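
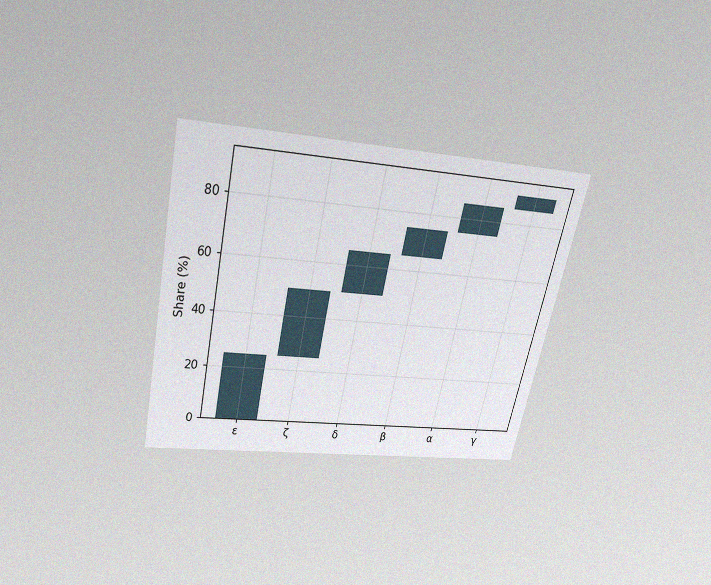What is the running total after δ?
The chart is tilted about 12° clockwise and viewed slightly from above, with some photo noise. After δ the running total reaches 65%.

65%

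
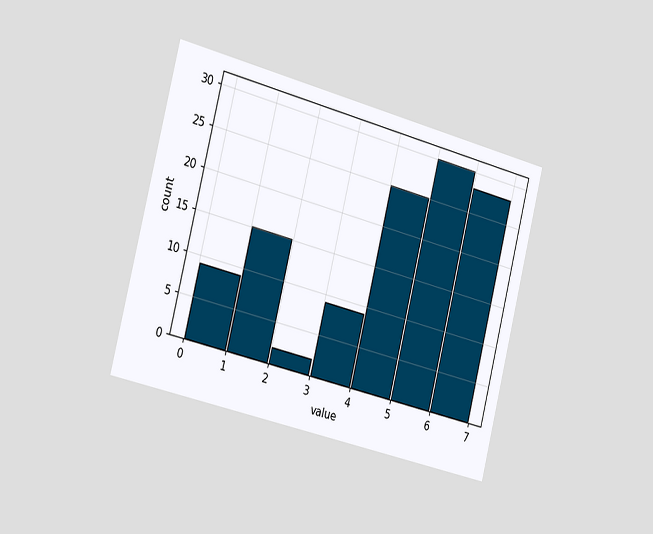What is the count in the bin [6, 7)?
The chart is tilted about 14° clockwise and viewed slightly from the left. The [6, 7) bin has height 28.

28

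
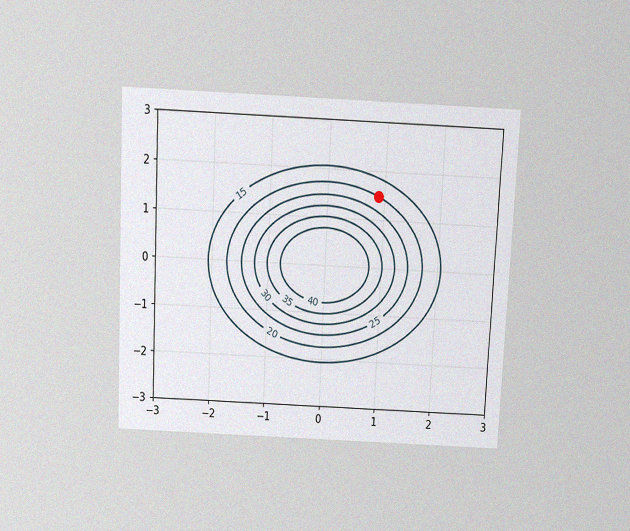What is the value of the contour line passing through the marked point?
20

The chart is tilted about 3° clockwise and viewed slightly from above, with some photo noise. The marked point sits on the contour labelled 20.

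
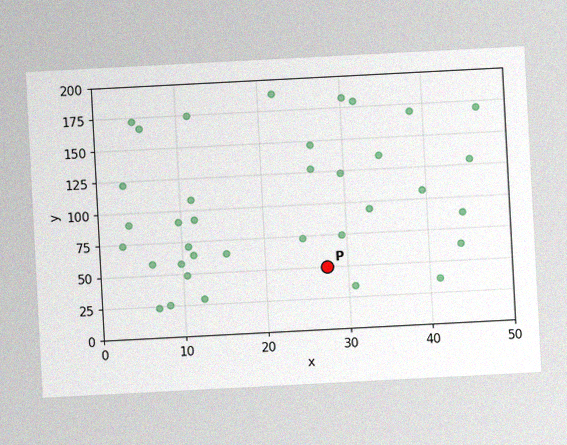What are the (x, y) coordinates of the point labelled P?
The chart is tilted about 3° counter-clockwise, with some photo noise. Following the gridlines from P to each axis, P sits at (27.5, 50).

(27.5, 50)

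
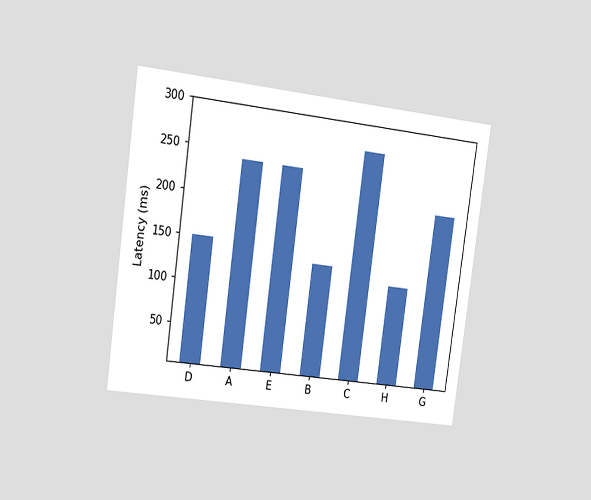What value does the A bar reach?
The chart is tilted about 8° clockwise and viewed slightly from the left. Reading along the chart's y-axis, the A bar reaches 240ms.

240ms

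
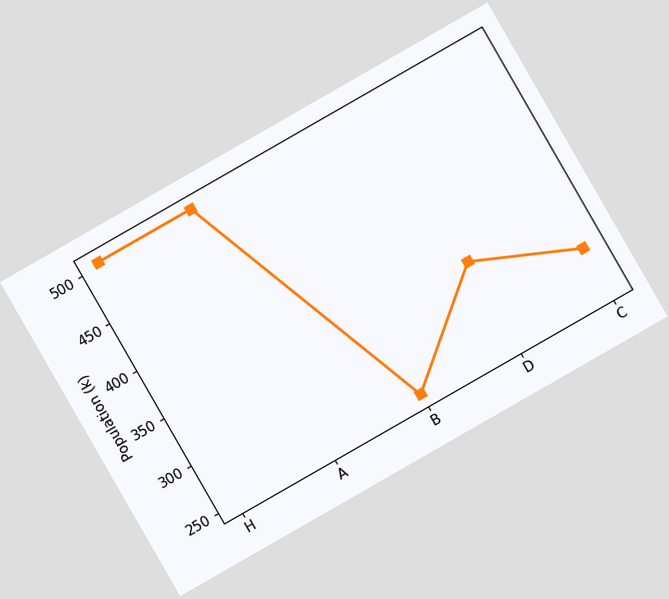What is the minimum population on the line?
252k

The chart is tilted about 30° counter-clockwise. The lowest point is at B, and reading across to the y-axis gives 252k.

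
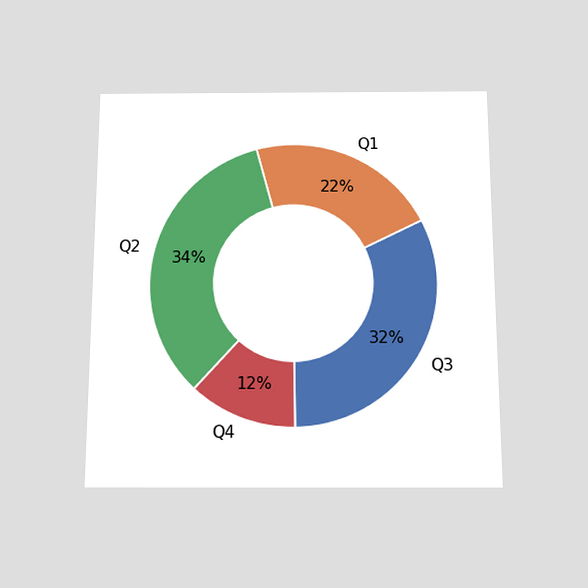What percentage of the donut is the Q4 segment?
The chart is viewed slightly from below. The Q4 segment takes up 12% of the ring.

12%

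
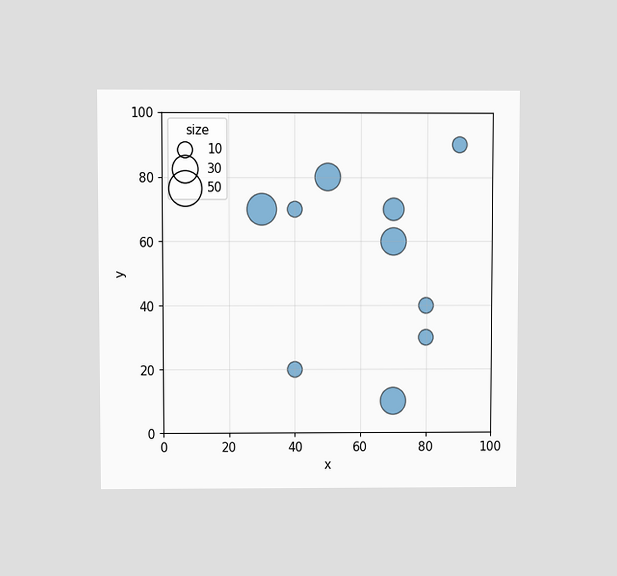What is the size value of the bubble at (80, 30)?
The chart is viewed at a slight angle. Matching the bubble at (80, 30) against the size legend gives 10.

10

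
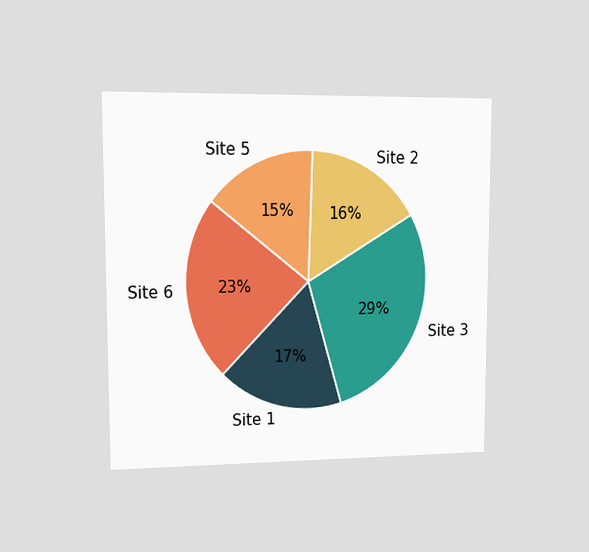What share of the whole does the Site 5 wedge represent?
The chart is viewed at a slight angle. The Site 5 slice takes up 15% of the pie.

15%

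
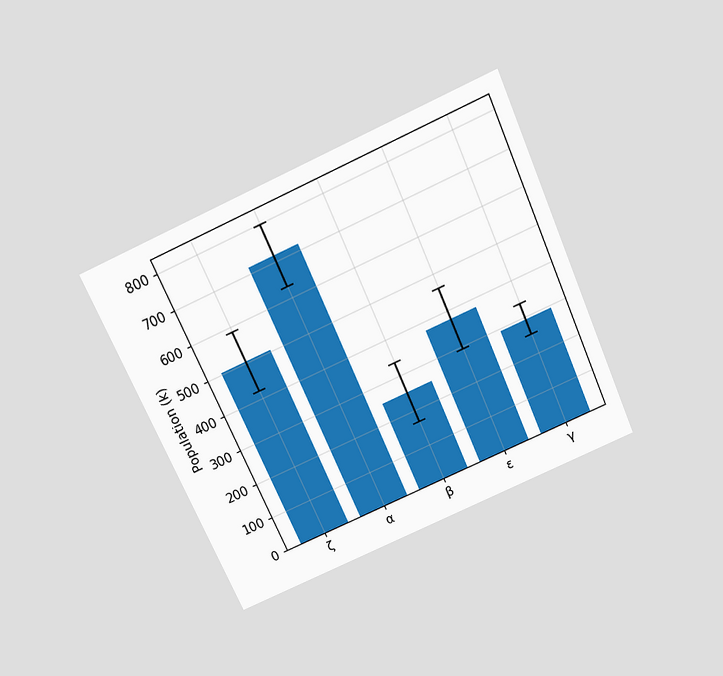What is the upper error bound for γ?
The chart is tilted about 24° counter-clockwise and viewed slightly from above. The γ bar's upper whisker reaches 336k.

336k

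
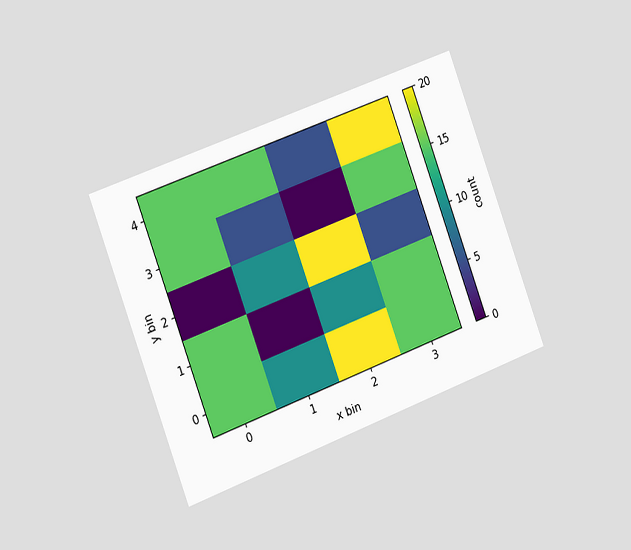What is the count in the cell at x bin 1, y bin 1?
0

The chart is tilted about 21° counter-clockwise and viewed slightly from the left. Matching the cell (1, 1) against the colorbar gives 0.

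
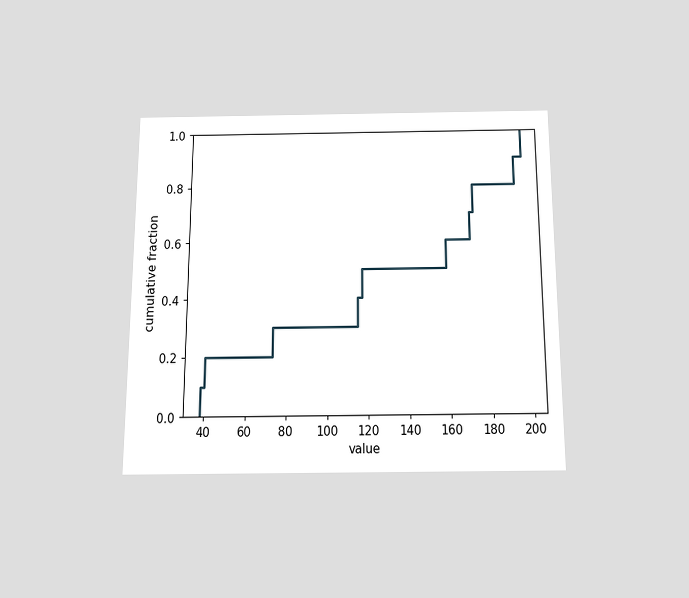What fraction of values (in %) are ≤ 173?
The chart is viewed slightly from below. At x=173 the ECDF step is at 80%.

80%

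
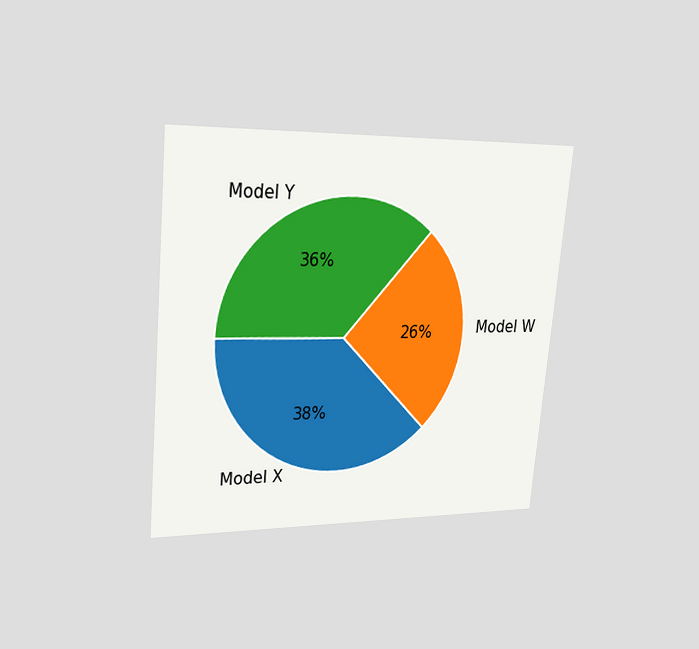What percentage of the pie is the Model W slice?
26%

The chart is tilted about 5° clockwise and viewed slightly from the left. The Model W slice takes up 26% of the pie.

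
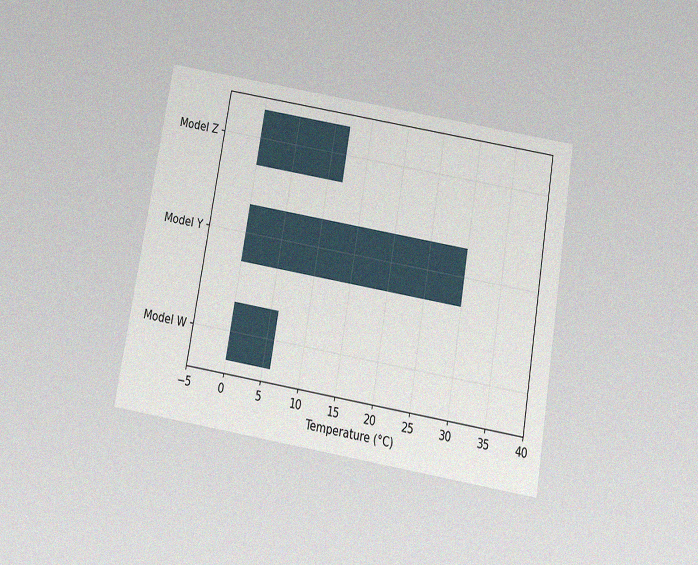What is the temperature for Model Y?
The chart is tilted about 10° clockwise and viewed slightly from below, with some photo noise. Reading along the chart's x-axis, the Model Y bar reaches 30°C.

30°C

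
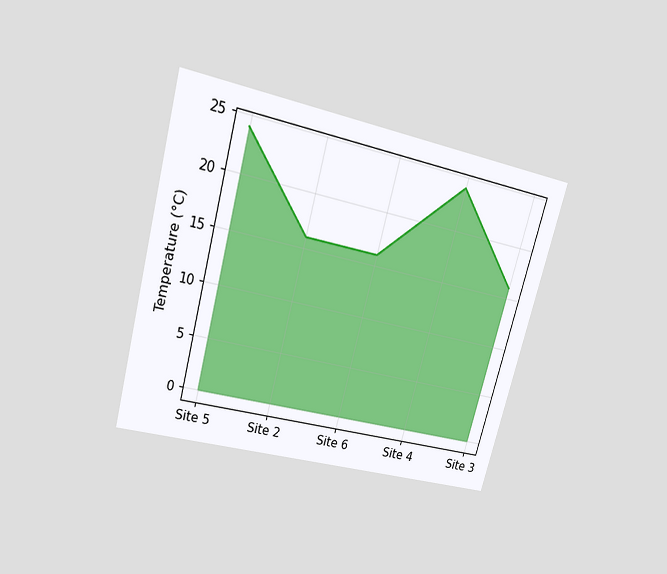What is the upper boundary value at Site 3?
The chart is tilted about 15° clockwise and viewed slightly from above. At Site 3 the upper boundary is at 16°C.

16°C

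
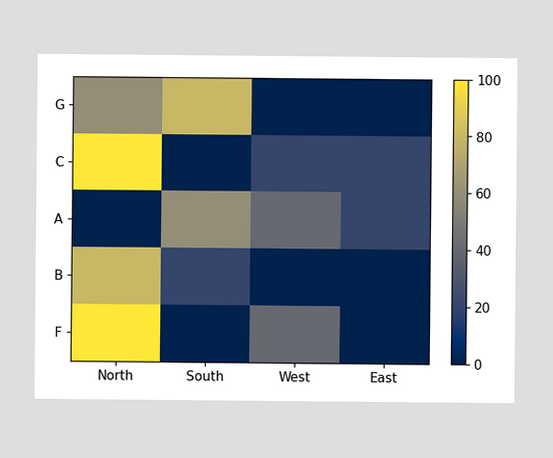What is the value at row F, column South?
Matching cell (F, South) against the colorbar gives 0.

0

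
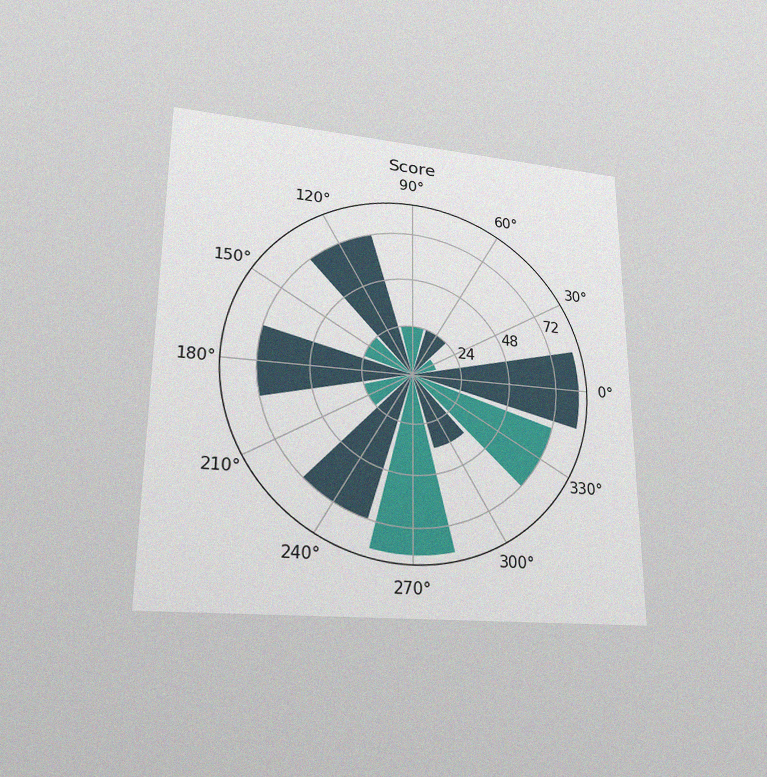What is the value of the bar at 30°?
12

The chart is viewed at a slight angle, with some photo noise. The bar at 30° reaches 12 on the radial axis.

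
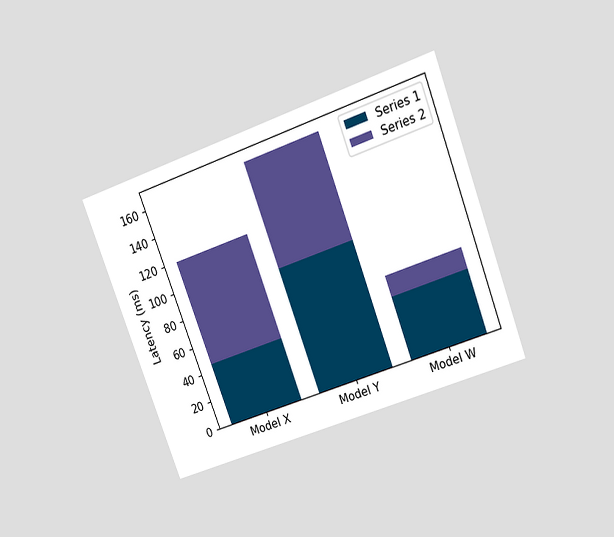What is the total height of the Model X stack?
120ms

The chart is tilted about 20° counter-clockwise and viewed slightly from above. The Model X stack's top reaches 120ms on the y-axis.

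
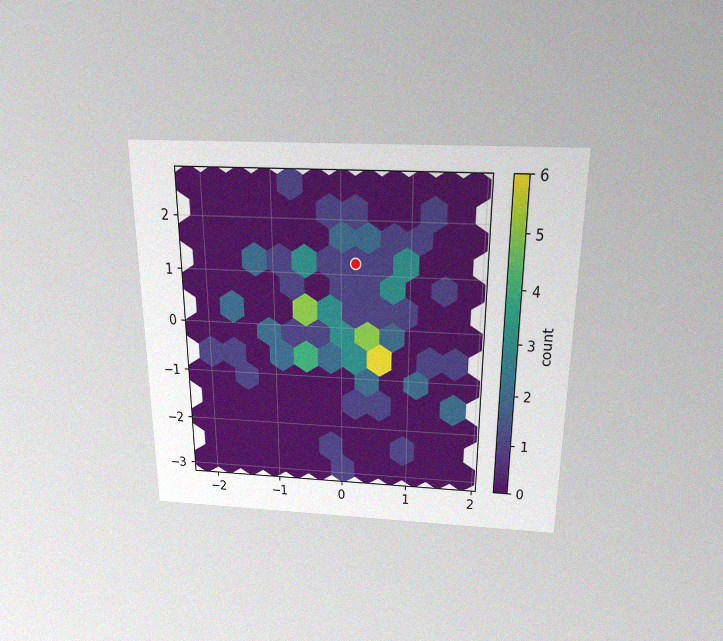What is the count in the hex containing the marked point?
1

The chart is viewed slightly from above, with some photo noise. The marked hex reads 1 on the colorbar.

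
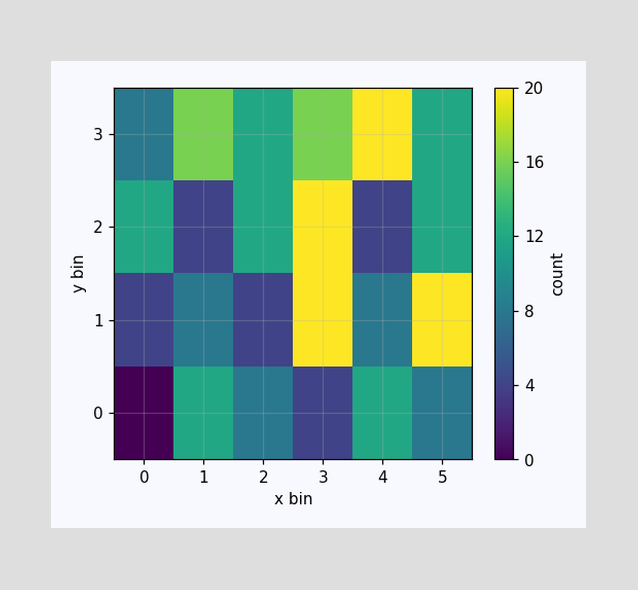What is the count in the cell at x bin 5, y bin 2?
Matching the cell (5, 2) against the colorbar gives 12.

12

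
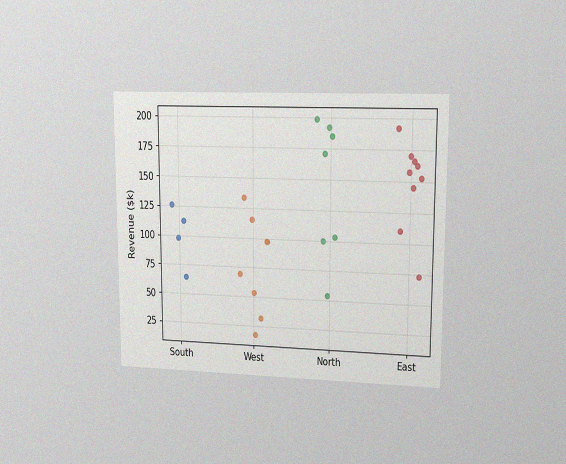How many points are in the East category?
9

The chart is viewed at a slight angle, with some photo noise. Counting the markers in the East column gives 9.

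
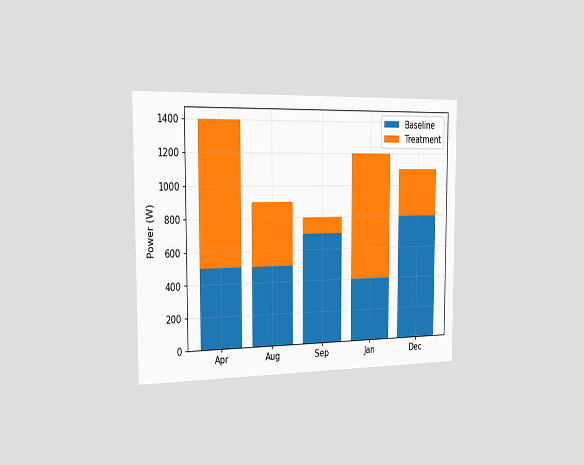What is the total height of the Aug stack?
900W

The chart is viewed slightly from the left. The Aug stack's top reaches 900W on the y-axis.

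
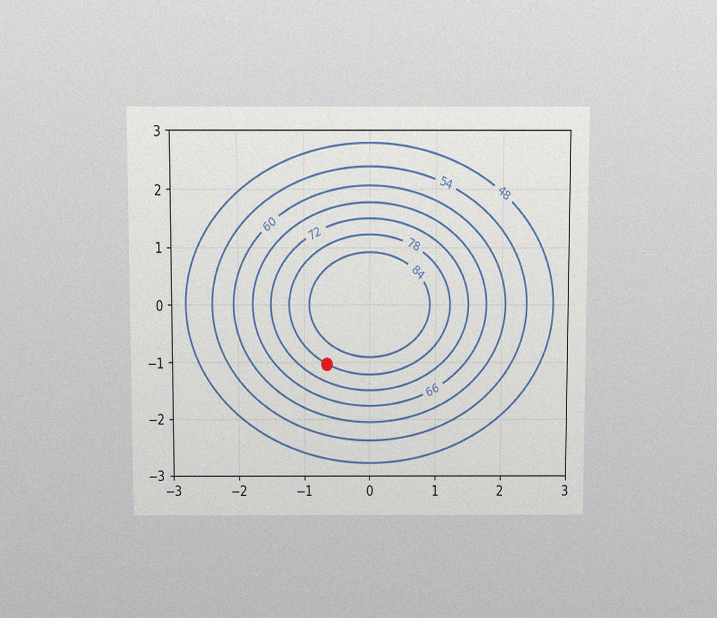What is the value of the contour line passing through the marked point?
The chart is viewed slightly from above, with some photo noise. The marked point sits on the contour labelled 78.

78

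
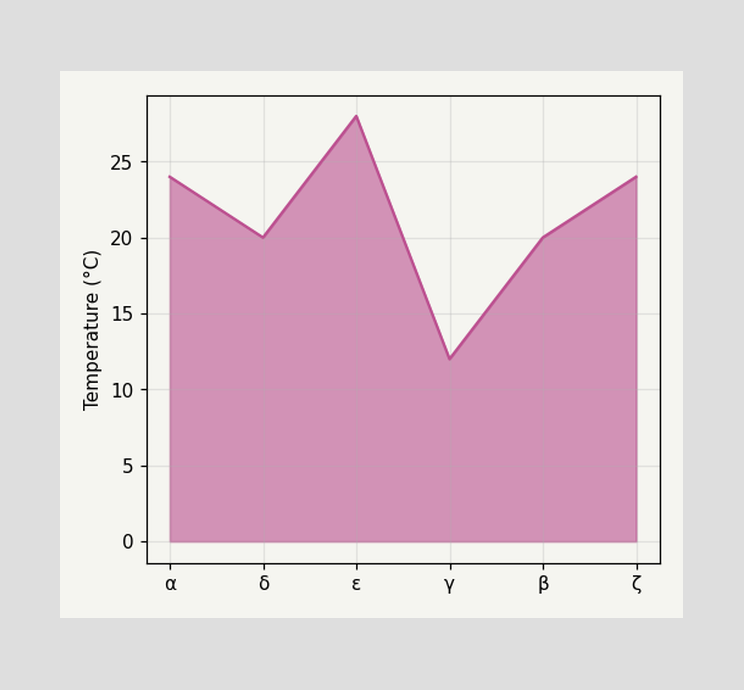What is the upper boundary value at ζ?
At ζ the upper boundary is at 24°C.

24°C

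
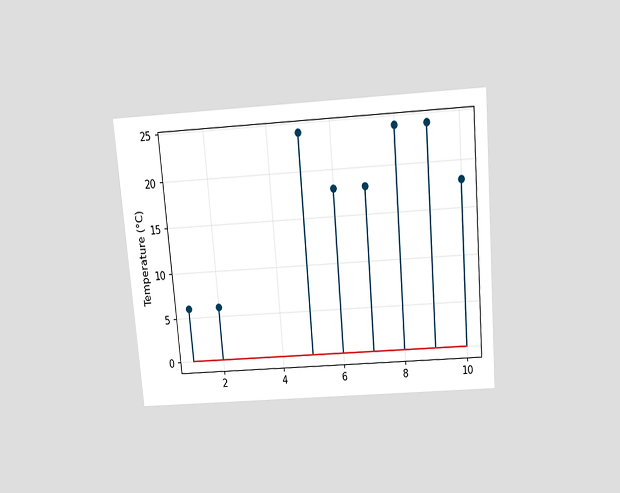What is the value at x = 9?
24°C

The chart is tilted about 5° counter-clockwise and viewed slightly from above. The stem at x=9 reaches 24°C.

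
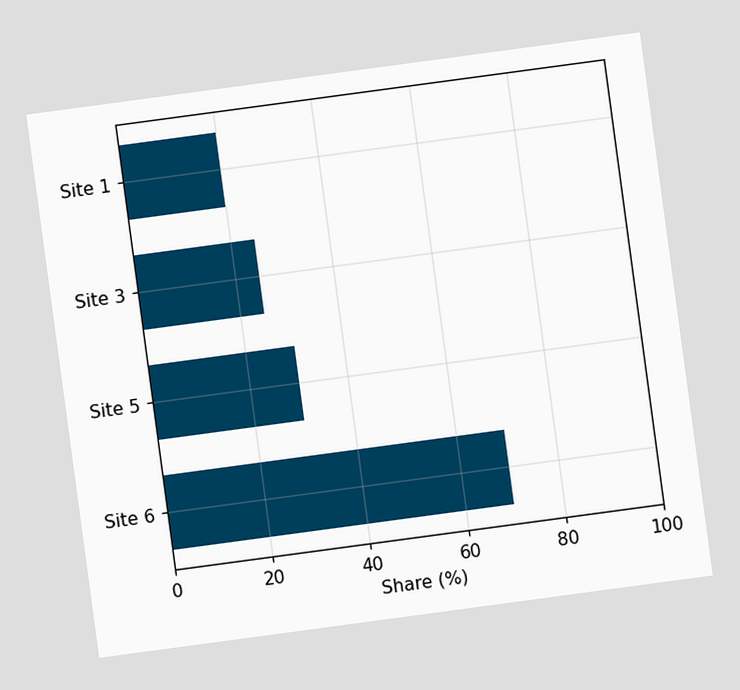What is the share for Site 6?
The chart is tilted about 8° counter-clockwise. Reading along the chart's x-axis, the Site 6 bar reaches 70%.

70%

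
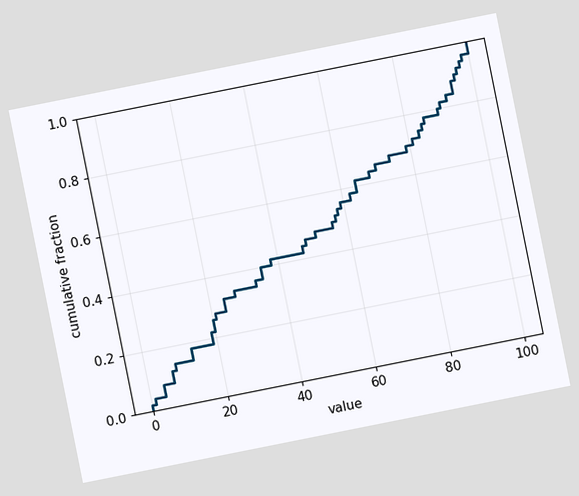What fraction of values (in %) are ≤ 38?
42%

The chart is tilted about 11° counter-clockwise. At x=38 the ECDF step is at 42%.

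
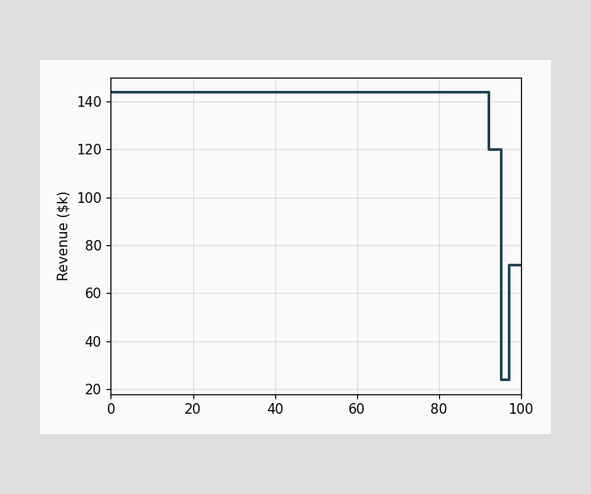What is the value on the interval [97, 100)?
$72k

On [97, 100) the step sits at $72k.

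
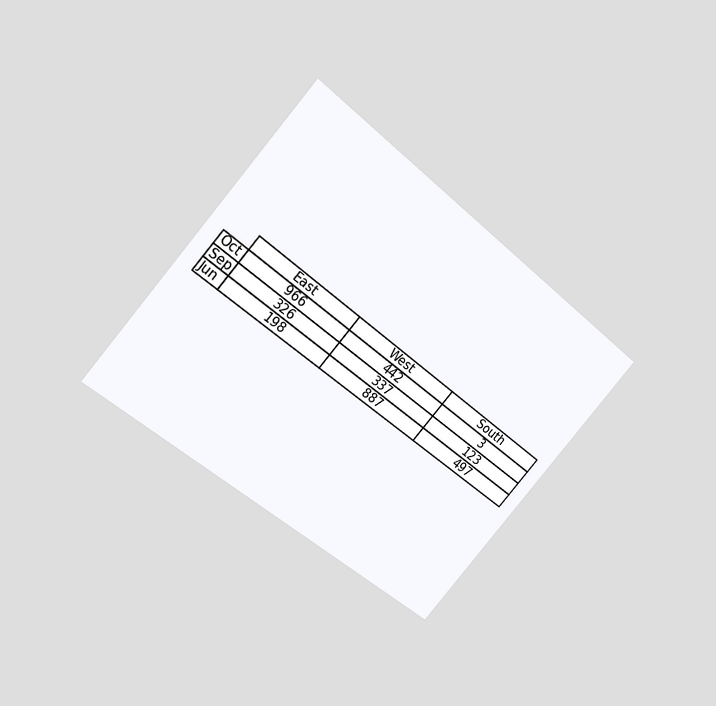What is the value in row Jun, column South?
497

The chart is tilted about 41° clockwise and viewed at a slight angle. The (Jun, South) cell reads 497.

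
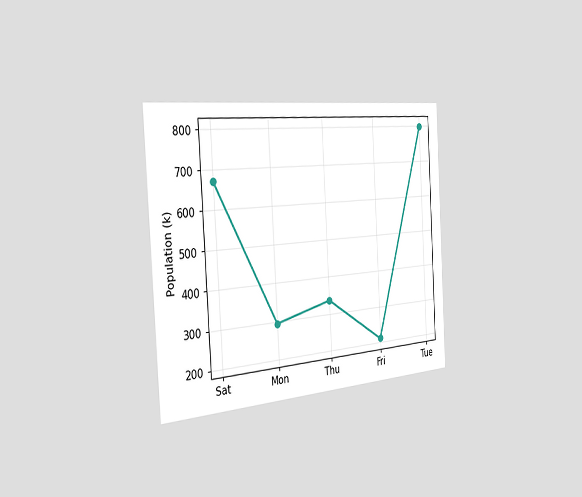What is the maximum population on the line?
798k

The chart is tilted about 3° counter-clockwise and viewed slightly from the left. The highest point is at Tue, and reading across to the y-axis gives 798k.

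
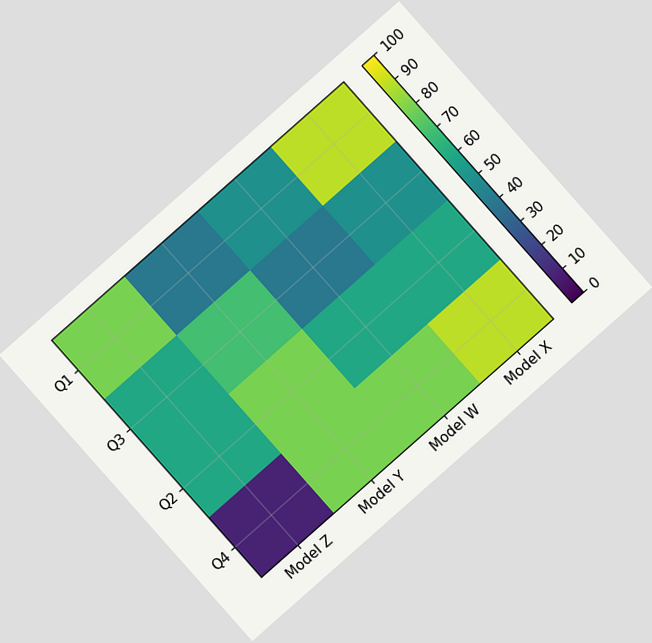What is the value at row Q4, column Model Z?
The chart is tilted about 42° counter-clockwise. Matching cell (Q4, Model Z) against the colorbar gives 10.

10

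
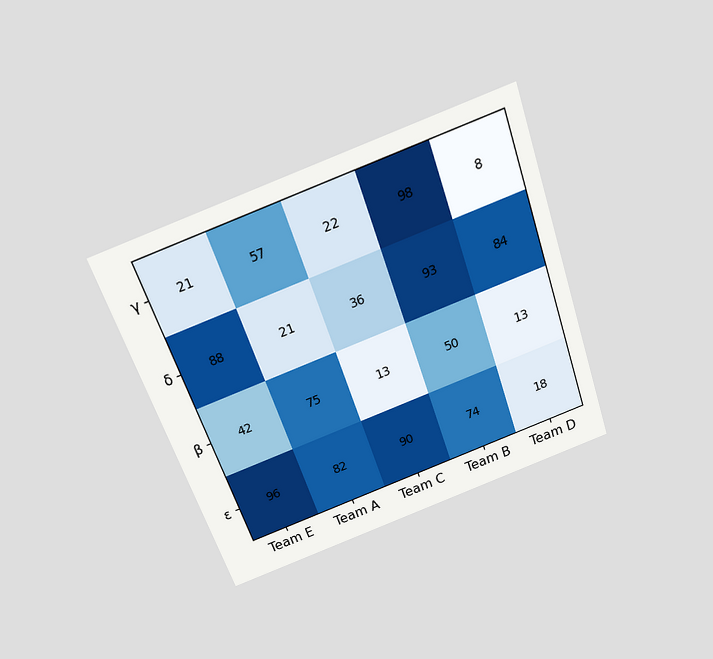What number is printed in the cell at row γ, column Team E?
The chart is tilted about 20° counter-clockwise and viewed slightly from above. The (γ, Team E) cell reads 21.

21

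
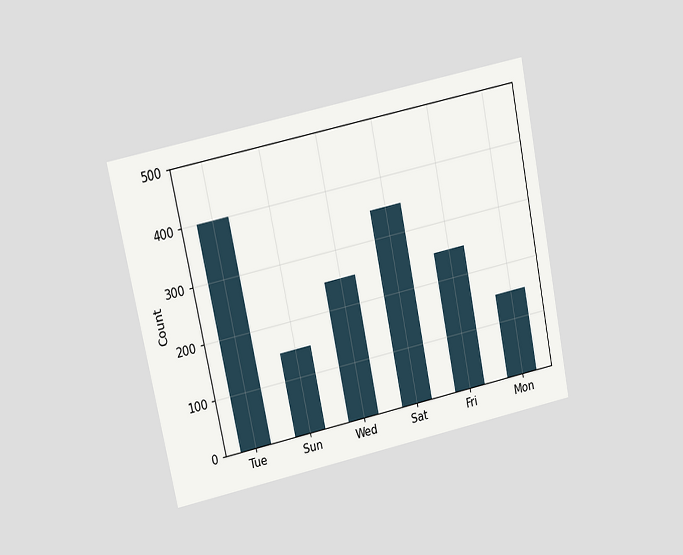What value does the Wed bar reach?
250

The chart is tilted about 12° counter-clockwise and viewed at a slight angle. Reading along the chart's y-axis, the Wed bar reaches 250.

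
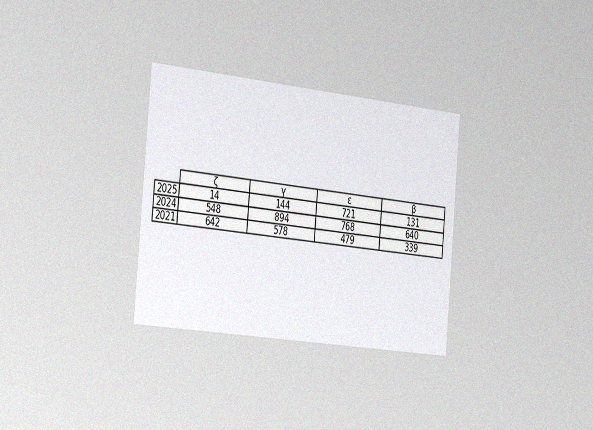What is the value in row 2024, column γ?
The chart is tilted about 5° clockwise and viewed slightly from the left, with some photo noise. The (2024, γ) cell reads 894.

894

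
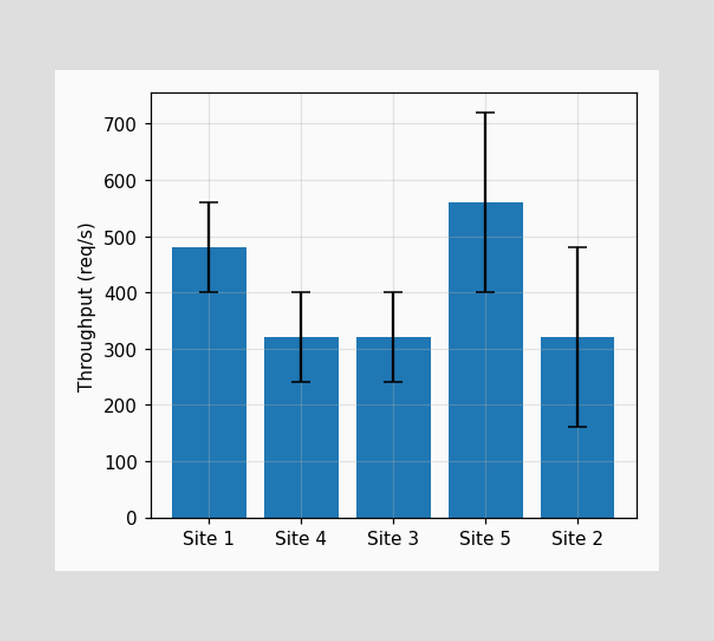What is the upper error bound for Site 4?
The Site 4 bar's upper whisker reaches 400req/s.

400req/s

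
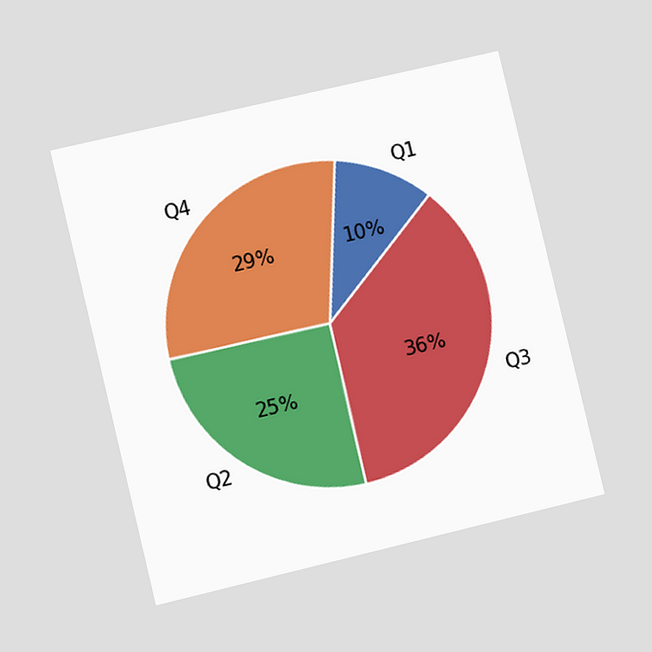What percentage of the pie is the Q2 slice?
The chart is tilted about 13° counter-clockwise and viewed at a slight angle. The Q2 slice takes up 25% of the pie.

25%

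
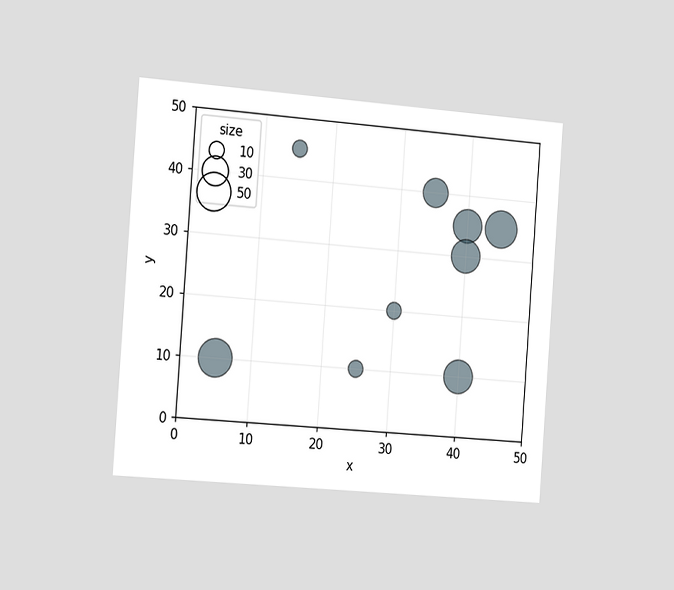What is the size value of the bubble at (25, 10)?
The chart is tilted about 4° clockwise and viewed slightly from the left. Matching the bubble at (25, 10) against the size legend gives 10.

10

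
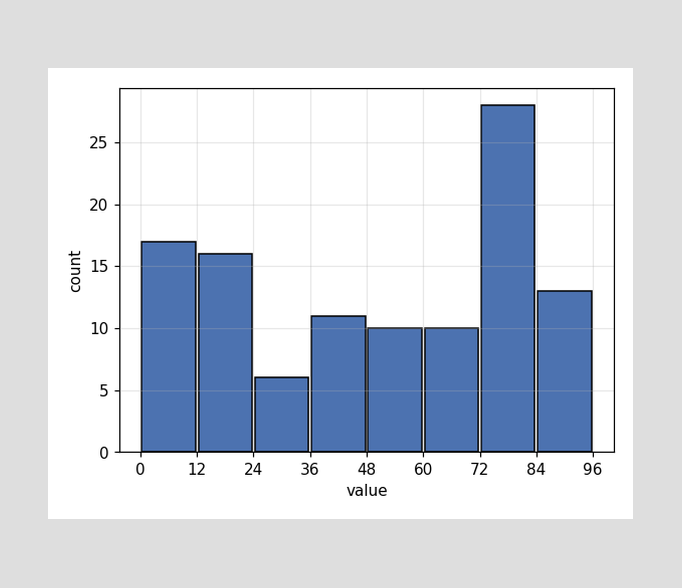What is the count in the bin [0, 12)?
17

The [0, 12) bin has height 17.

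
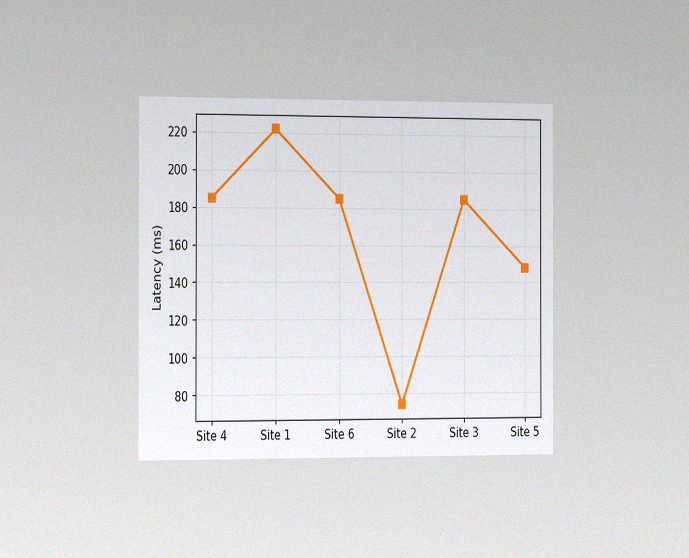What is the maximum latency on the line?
The chart is viewed slightly from the left, with some photo noise. The highest point is at Site 1, and reading across to the y-axis gives 222ms.

222ms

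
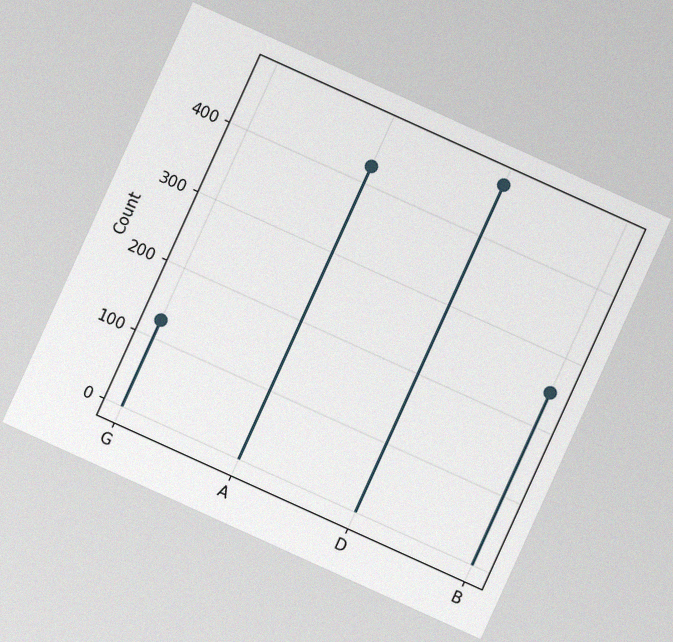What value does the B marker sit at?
The chart is tilted about 24° clockwise, with some photo noise. The B marker sits at 250.

250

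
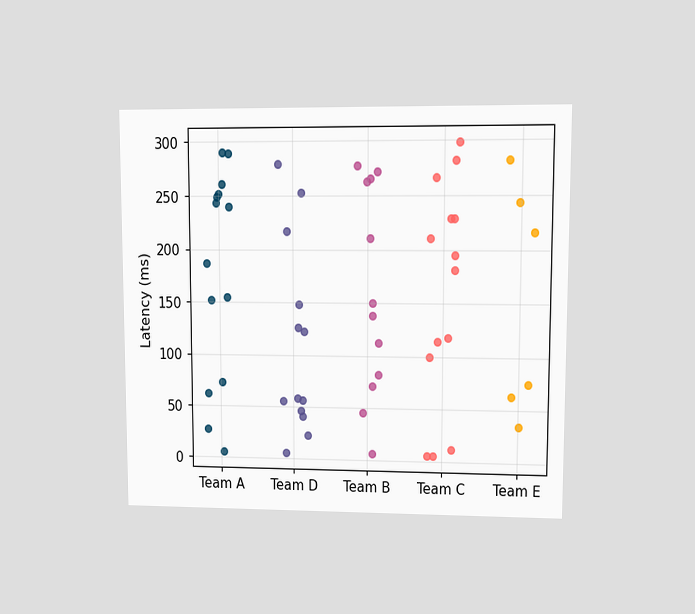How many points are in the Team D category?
13

The chart is viewed at a slight angle. Counting the markers in the Team D column gives 13.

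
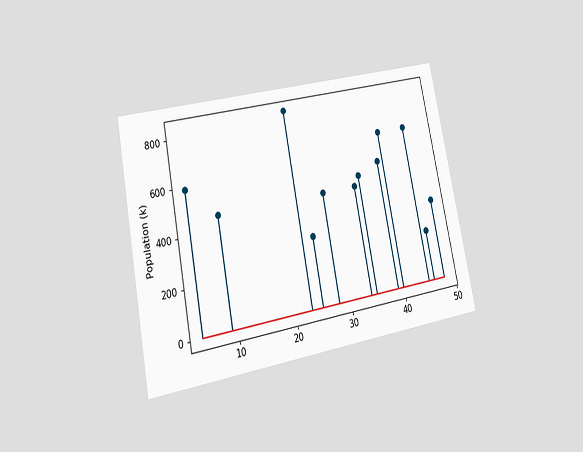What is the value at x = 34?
The chart is tilted about 11° counter-clockwise and viewed at a slight angle. The stem at x=34 reaches 462k.

462k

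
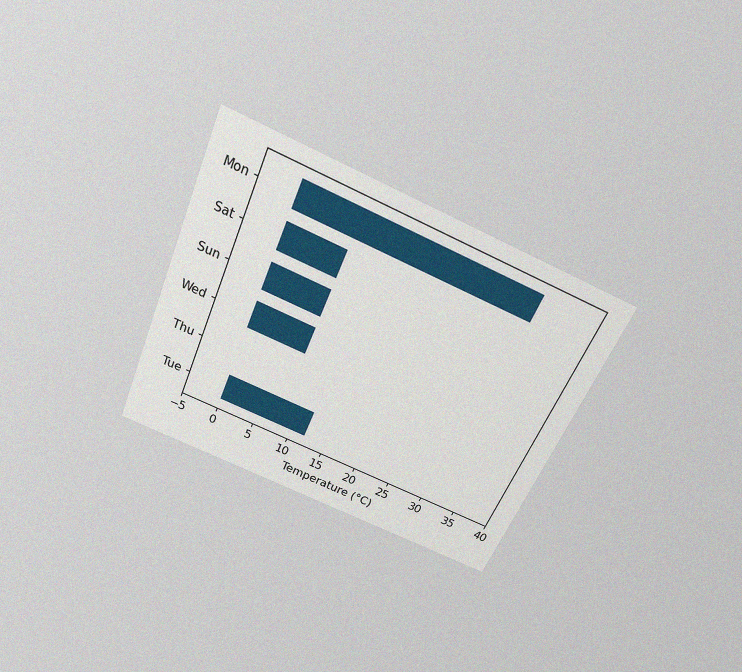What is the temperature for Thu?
0°C

The chart is tilted about 23° clockwise and viewed slightly from above, with some photo noise. Reading along the chart's x-axis, the Thu bar reaches 0°C.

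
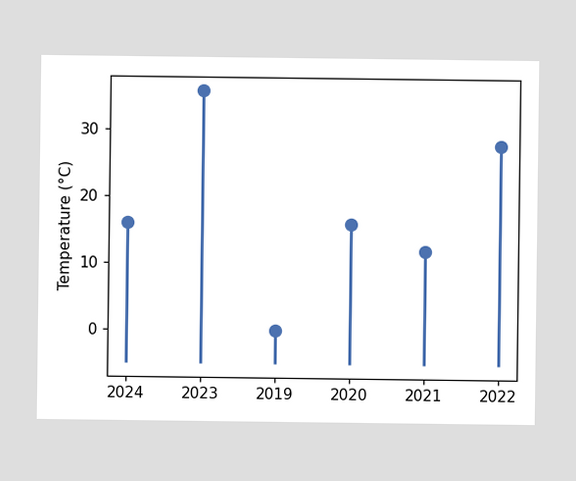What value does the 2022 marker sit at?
28°C

The 2022 marker sits at 28°C.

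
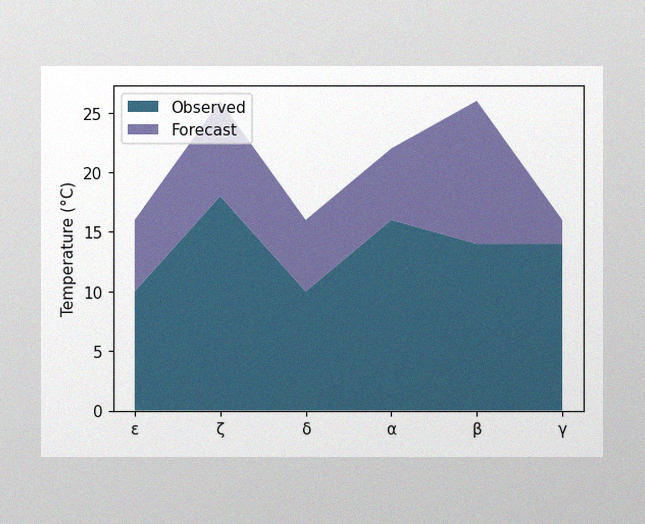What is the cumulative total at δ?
The image has some photo noise and uneven lighting. The stacked total at δ reaches 16°C.

16°C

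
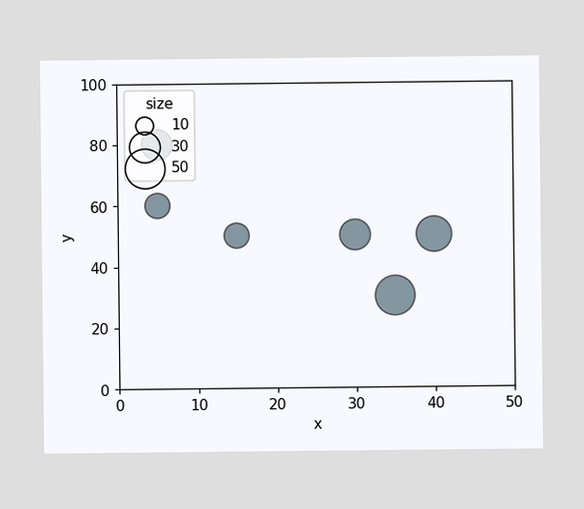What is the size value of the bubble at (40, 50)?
Matching the bubble at (40, 50) against the size legend gives 40.

40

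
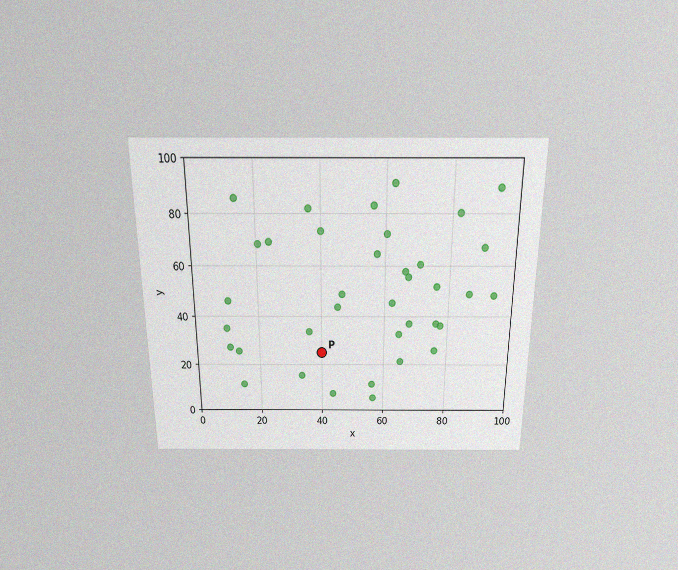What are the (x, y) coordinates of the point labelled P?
The chart is viewed slightly from above, with some photo noise. Following the gridlines from P to each axis, P sits at (40, 25).

(40, 25)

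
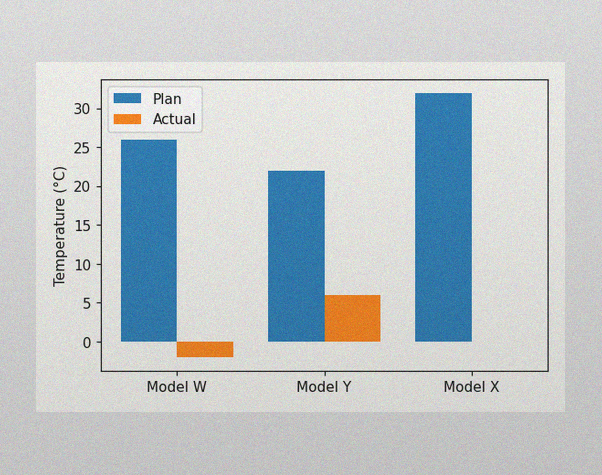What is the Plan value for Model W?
26°C

The image has some photo noise and uneven lighting. The Plan bar at Model W reaches 26°C on the y-axis.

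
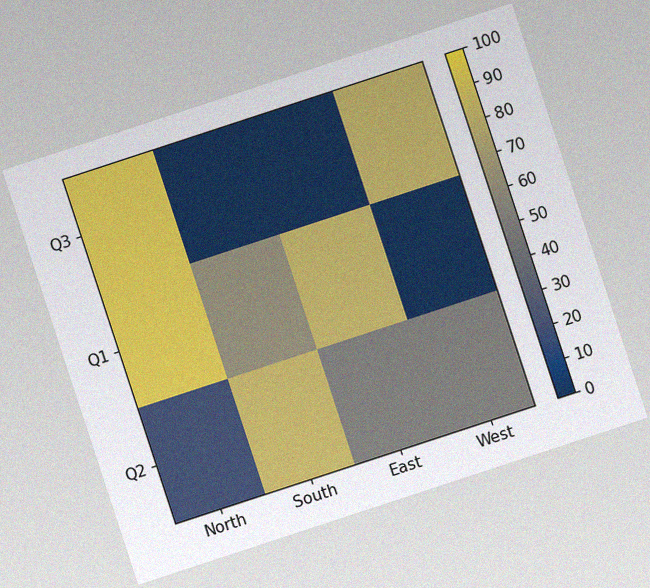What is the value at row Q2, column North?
The chart is tilted about 18° counter-clockwise, with some photo noise. Matching cell (Q2, North) against the colorbar gives 20.

20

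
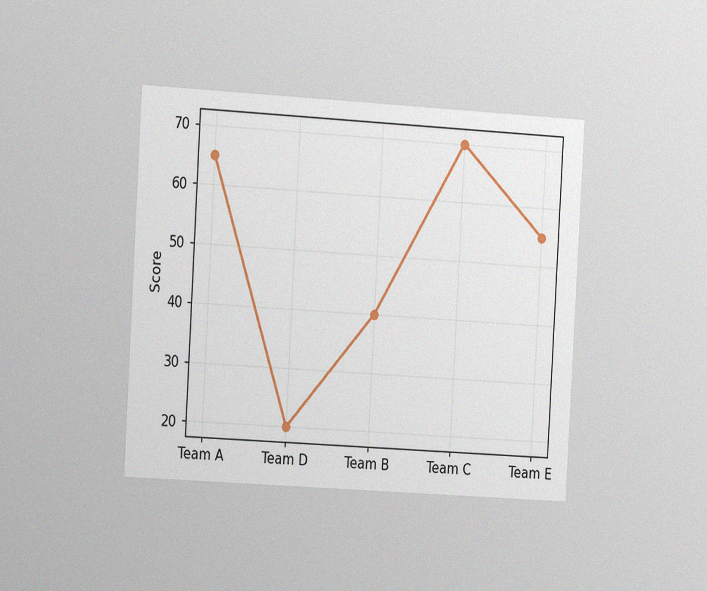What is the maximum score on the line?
The chart is tilted about 3° clockwise and viewed at a slight angle, with some photo noise. The highest point is at Team C, and reading across to the y-axis gives 70.

70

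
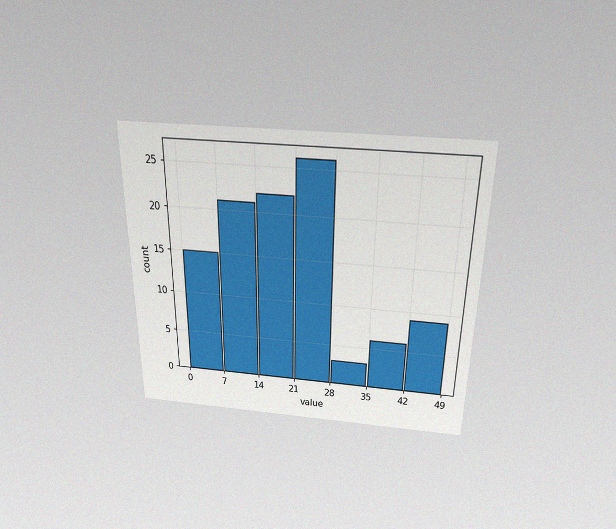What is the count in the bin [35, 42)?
The chart is viewed slightly from above, with some photo noise. The [35, 42) bin has height 6.

6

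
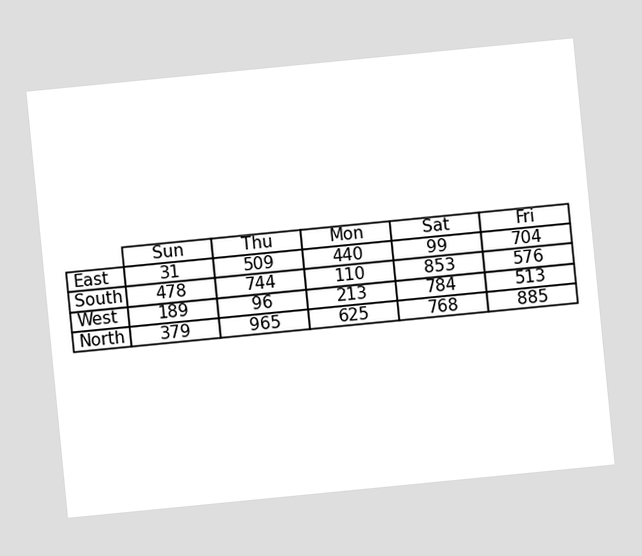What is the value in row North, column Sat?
The chart is tilted about 6° counter-clockwise. The (North, Sat) cell reads 768.

768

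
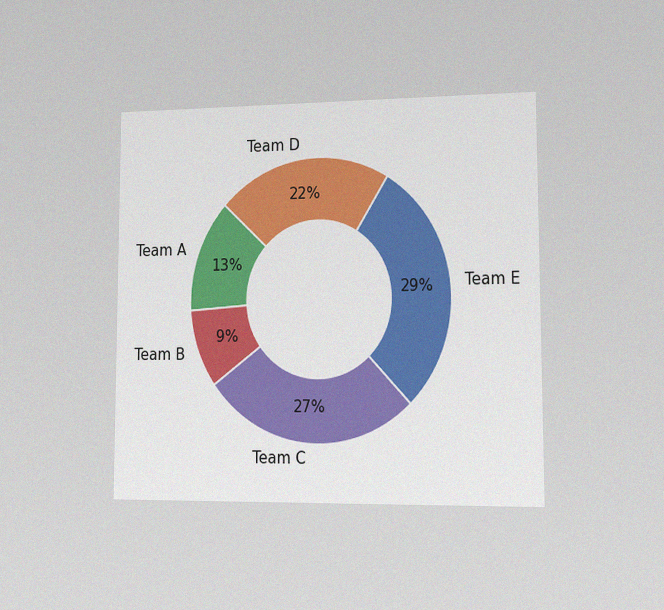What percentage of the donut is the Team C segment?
27%

The chart is viewed slightly from the right, with some photo noise. The Team C segment takes up 27% of the ring.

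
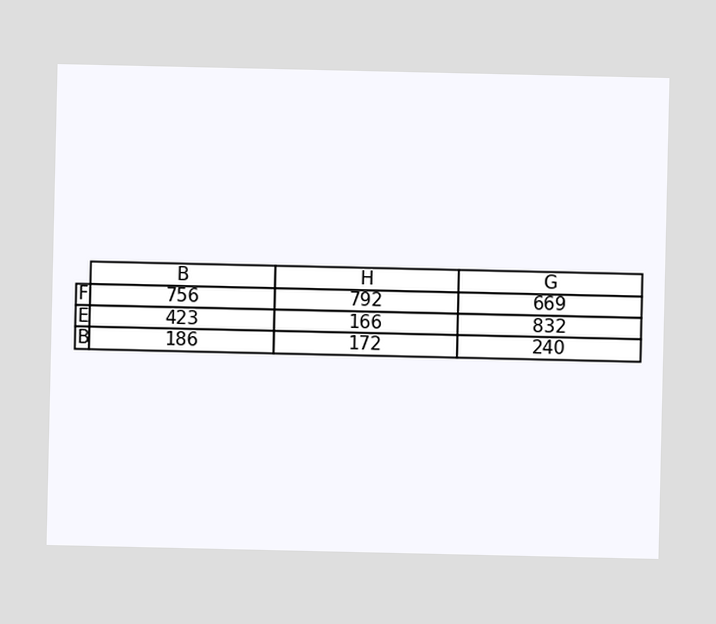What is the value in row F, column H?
792

The (F, H) cell reads 792.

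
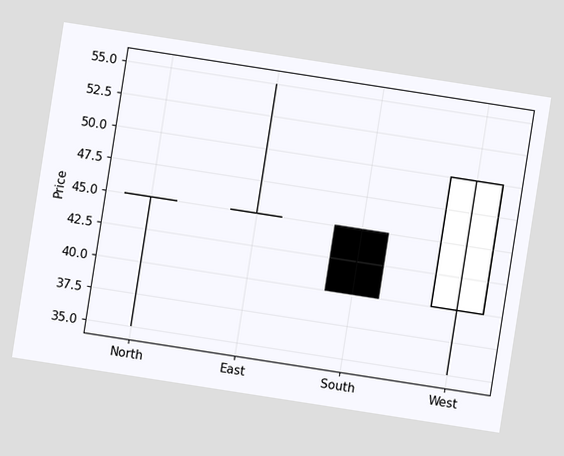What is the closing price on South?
The chart is tilted about 9° clockwise. The South candle closes at 40.

40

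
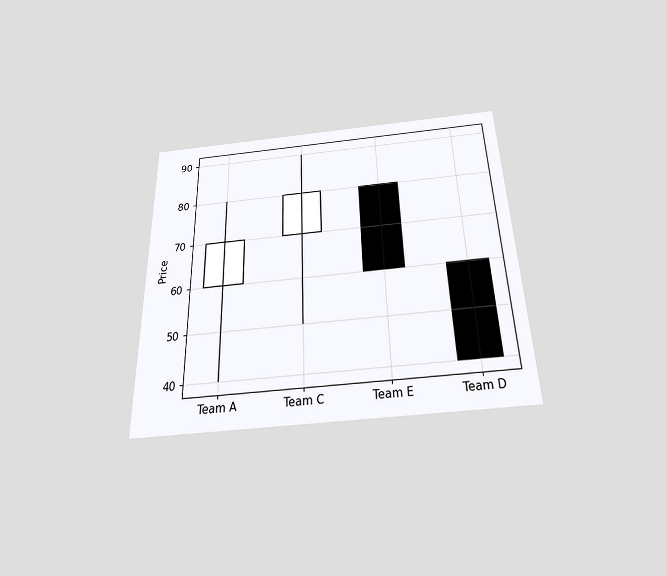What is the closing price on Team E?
The chart is viewed slightly from below. The Team E candle closes at 60.

60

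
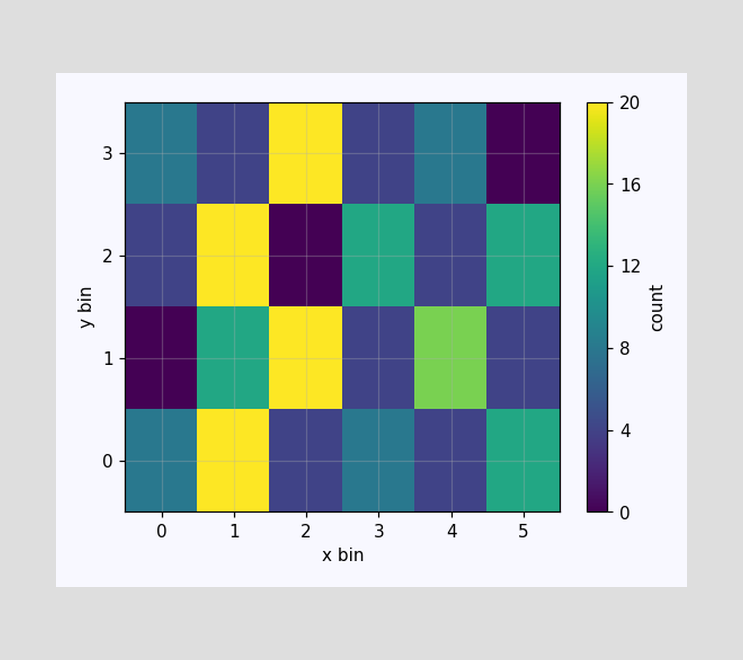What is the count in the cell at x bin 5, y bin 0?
Matching the cell (5, 0) against the colorbar gives 12.

12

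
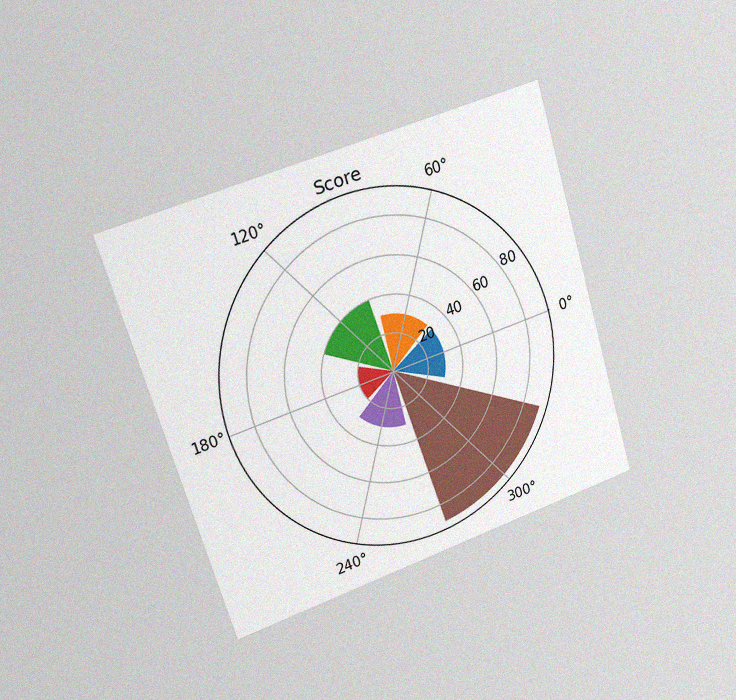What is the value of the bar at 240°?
30

The chart is tilted about 17° counter-clockwise and viewed slightly from the left, with some photo noise. The bar at 240° reaches 30 on the radial axis.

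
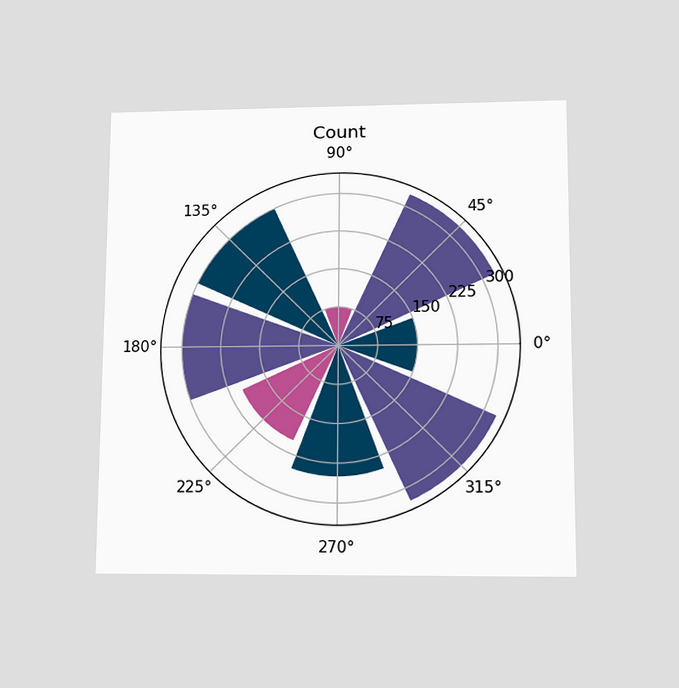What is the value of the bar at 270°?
250

The chart is viewed slightly from below. The bar at 270° reaches 250 on the radial axis.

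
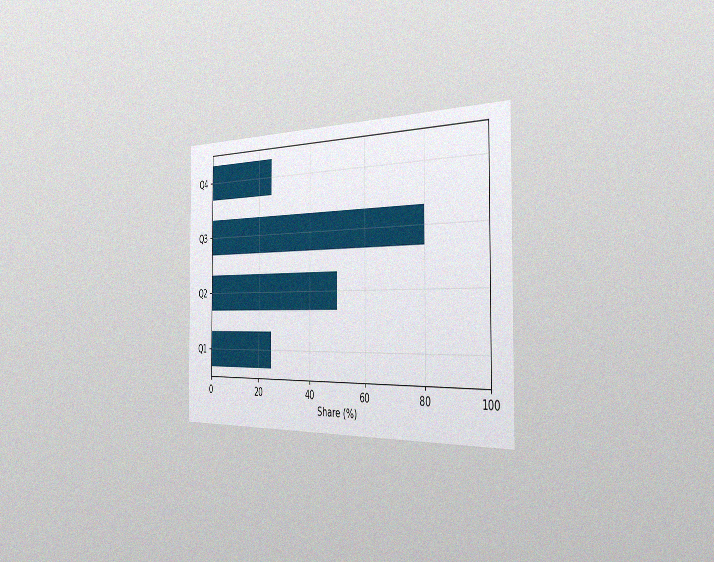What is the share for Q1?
The chart is viewed slightly from the right, with some photo noise. Reading along the chart's x-axis, the Q1 bar reaches 25%.

25%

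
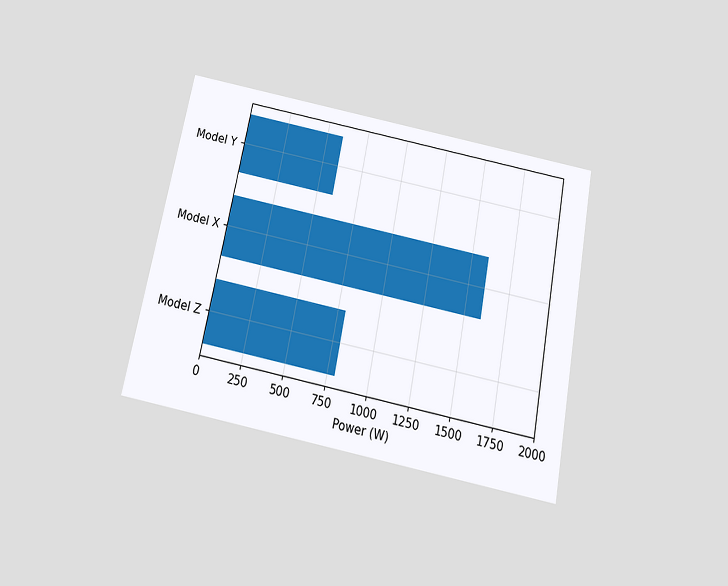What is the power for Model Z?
The chart is tilted about 11° clockwise and viewed slightly from below. Reading along the chart's x-axis, the Model Z bar reaches 800W.

800W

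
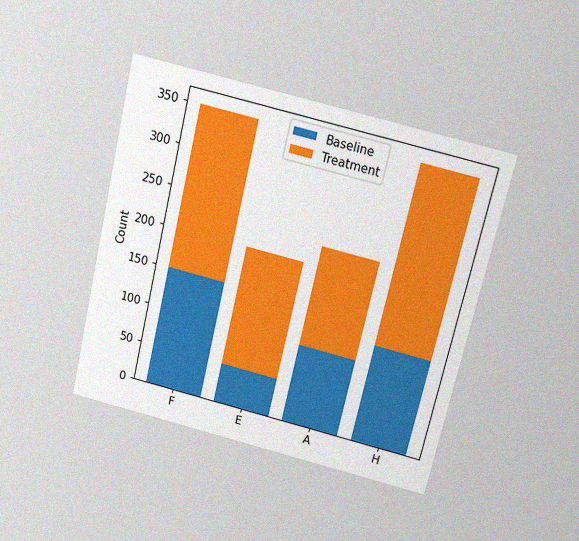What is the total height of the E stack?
The chart is tilted about 13° clockwise and viewed slightly from above, with some photo noise. The E stack's top reaches 200 on the y-axis.

200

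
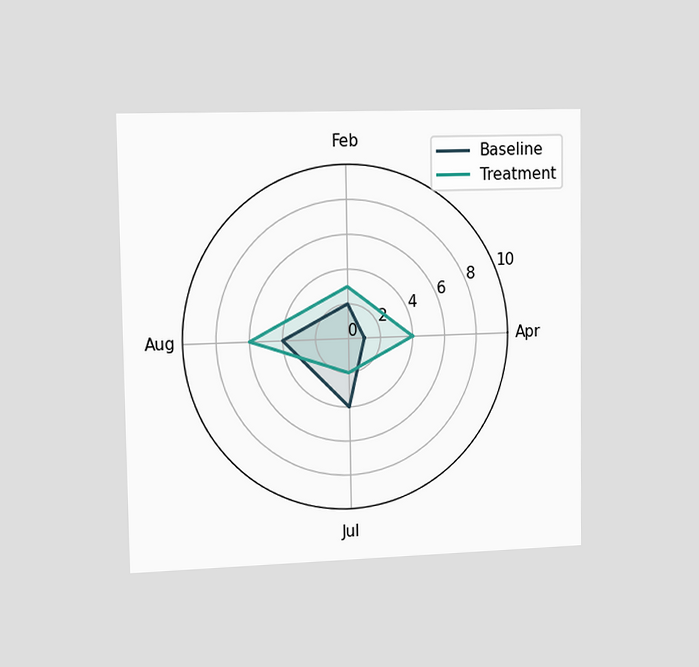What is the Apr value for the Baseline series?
1

The chart is viewed slightly from the left. On the Apr axis, Baseline reaches 1.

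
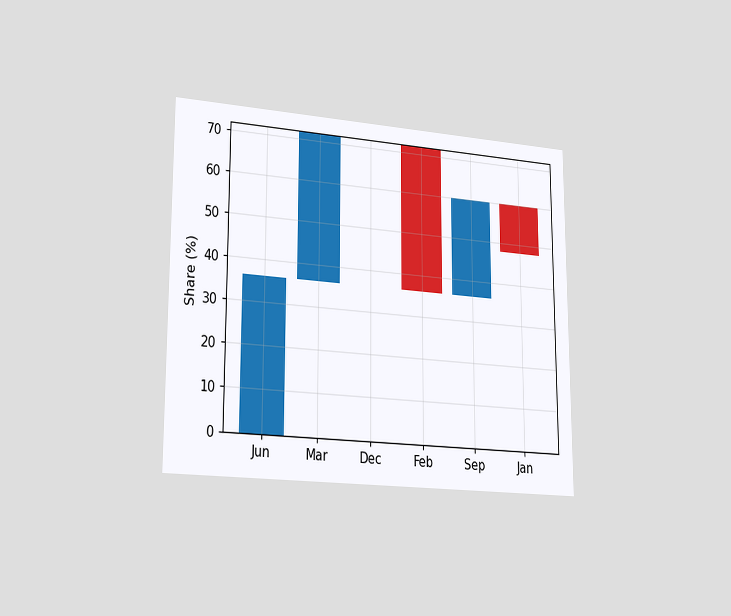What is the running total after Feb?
36%

The chart is viewed slightly from the left. After Feb the running total reaches 36%.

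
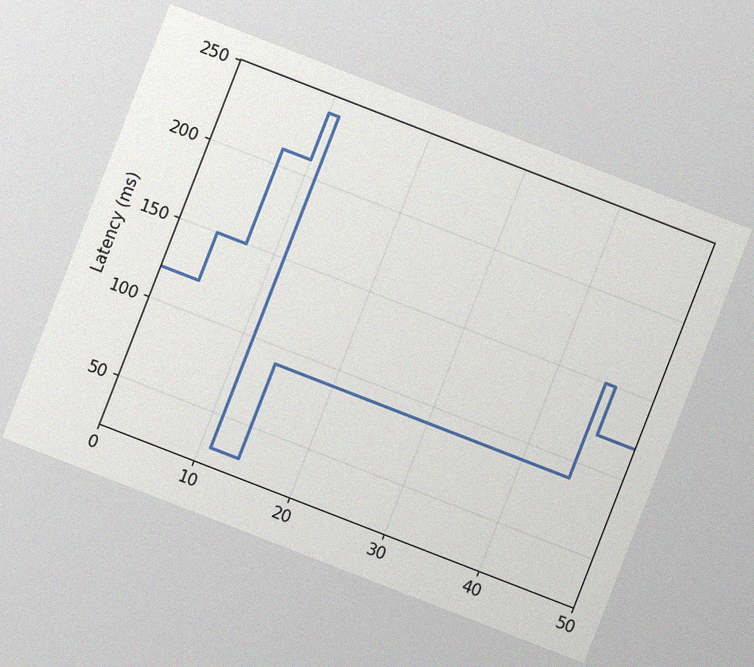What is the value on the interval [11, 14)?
The chart is tilted about 21° clockwise, with some photo noise. On [11, 14) the step sits at 30ms.

30ms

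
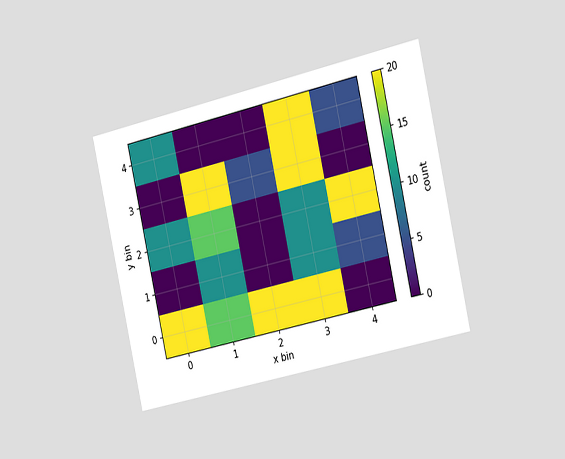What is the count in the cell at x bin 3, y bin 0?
The chart is tilted about 13° counter-clockwise and viewed slightly from the right. Matching the cell (3, 0) against the colorbar gives 20.

20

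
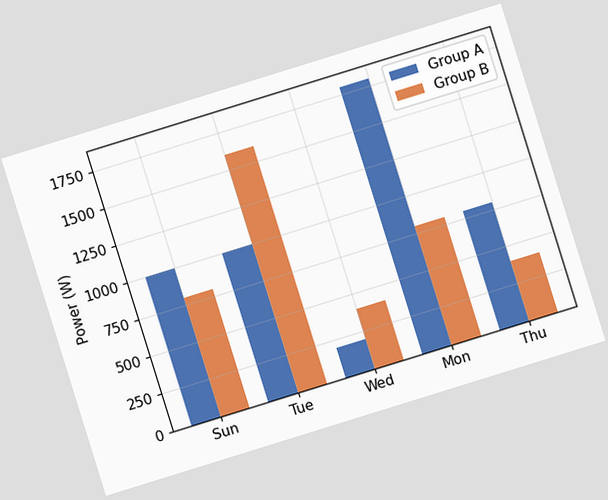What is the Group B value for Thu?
400W

The chart is tilted about 17° counter-clockwise. The Group B bar at Thu reaches 400W on the y-axis.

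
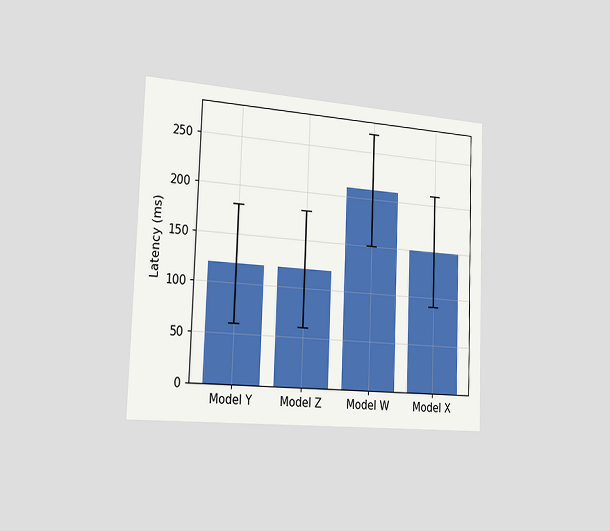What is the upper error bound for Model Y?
180ms

The chart is tilted about 2° clockwise and viewed slightly from the left. The Model Y bar's upper whisker reaches 180ms.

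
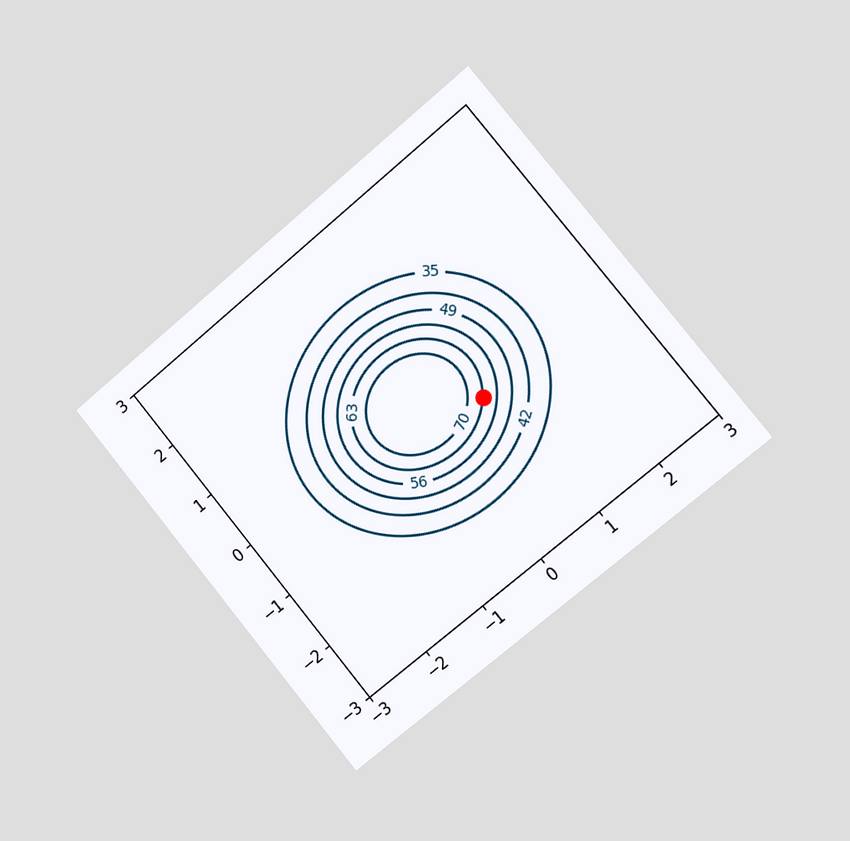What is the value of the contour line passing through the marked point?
The chart is tilted about 40° counter-clockwise and viewed slightly from the right. The marked point sits on the contour labelled 63.

63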